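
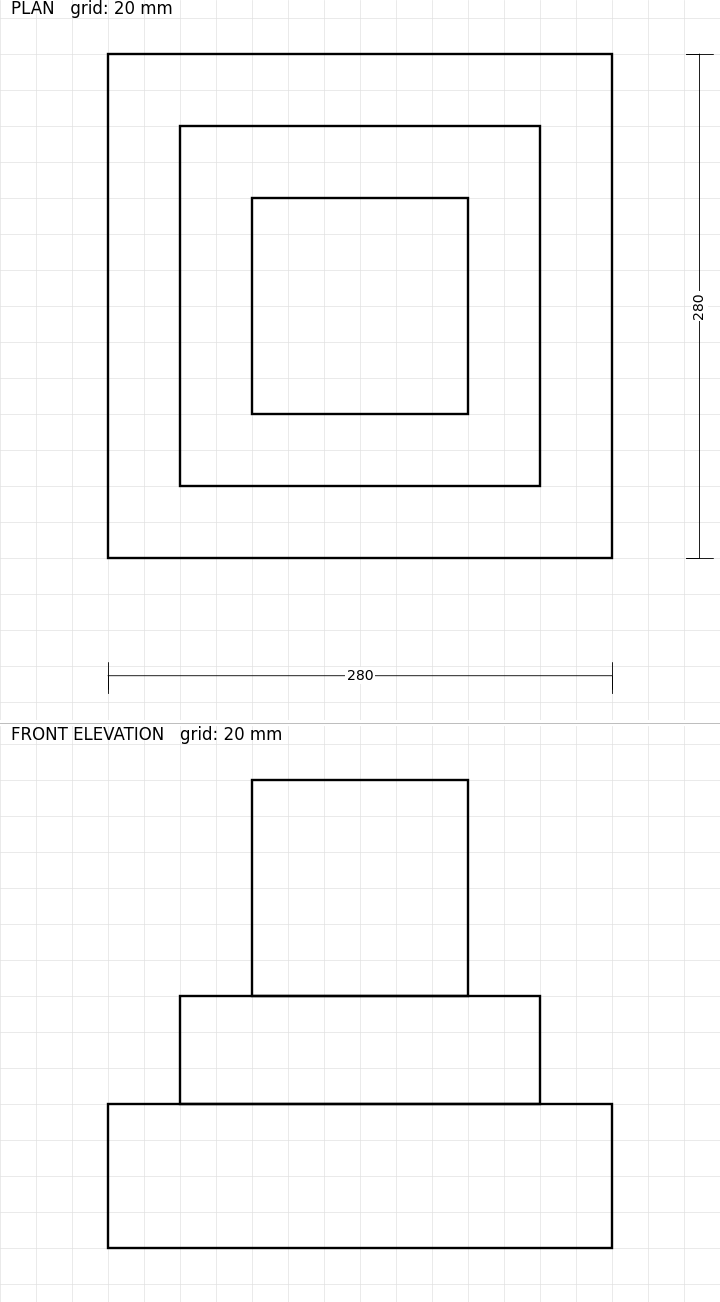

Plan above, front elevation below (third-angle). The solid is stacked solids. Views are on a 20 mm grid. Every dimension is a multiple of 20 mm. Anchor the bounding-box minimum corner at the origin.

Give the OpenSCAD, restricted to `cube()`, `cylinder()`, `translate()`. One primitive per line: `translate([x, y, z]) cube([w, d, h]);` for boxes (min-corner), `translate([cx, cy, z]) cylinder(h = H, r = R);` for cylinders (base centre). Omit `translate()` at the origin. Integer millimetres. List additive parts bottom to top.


cube([280, 280, 80]);
translate([40, 40, 80]) cube([200, 200, 60]);
translate([80, 80, 140]) cube([120, 120, 120]);


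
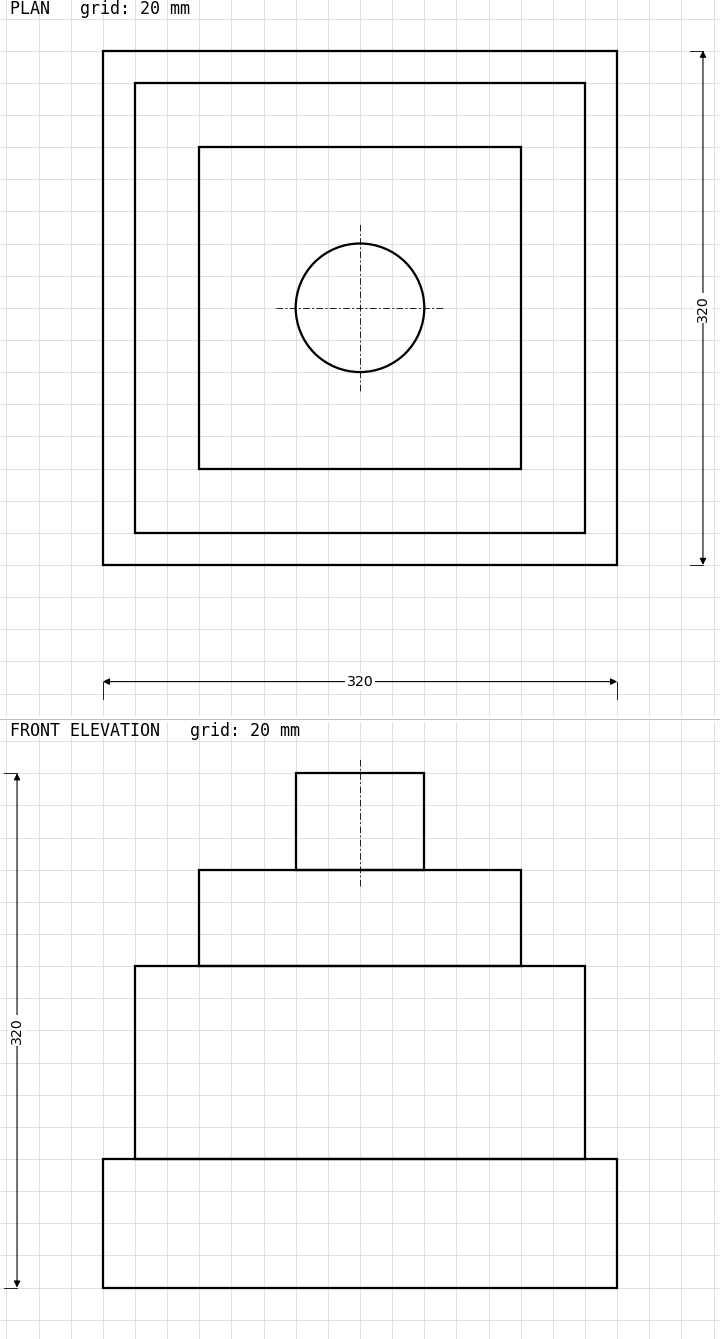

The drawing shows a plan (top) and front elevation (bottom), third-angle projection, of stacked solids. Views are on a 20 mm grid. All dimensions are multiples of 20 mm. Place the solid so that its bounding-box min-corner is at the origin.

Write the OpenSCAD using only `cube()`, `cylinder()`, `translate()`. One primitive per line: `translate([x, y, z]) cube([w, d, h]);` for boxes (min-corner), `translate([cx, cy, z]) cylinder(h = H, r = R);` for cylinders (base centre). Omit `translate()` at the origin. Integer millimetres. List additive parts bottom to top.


cube([320, 320, 80]);
translate([20, 20, 80]) cube([280, 280, 120]);
translate([60, 60, 200]) cube([200, 200, 60]);
translate([160, 160, 260]) cylinder(h = 60, r = 40);


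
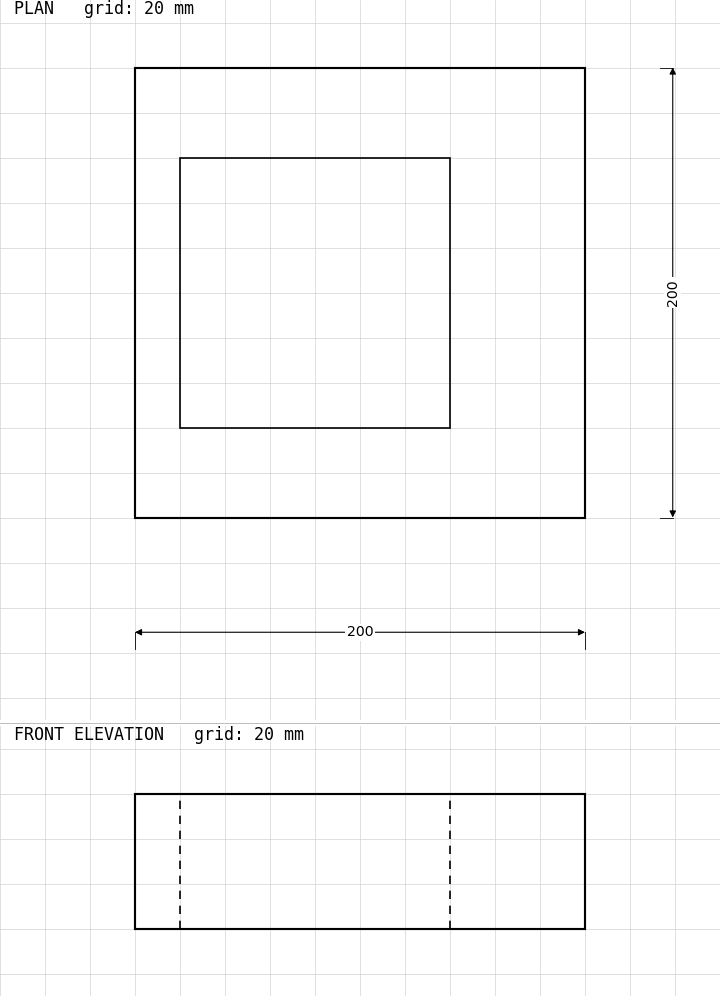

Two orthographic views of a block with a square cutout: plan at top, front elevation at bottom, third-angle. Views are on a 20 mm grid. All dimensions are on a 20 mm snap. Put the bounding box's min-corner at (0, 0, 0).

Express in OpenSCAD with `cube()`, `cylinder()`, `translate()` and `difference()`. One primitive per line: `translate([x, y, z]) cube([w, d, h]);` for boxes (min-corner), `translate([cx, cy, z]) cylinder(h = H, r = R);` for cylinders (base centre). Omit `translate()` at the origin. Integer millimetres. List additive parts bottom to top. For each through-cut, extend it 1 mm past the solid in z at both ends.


difference() {
  cube([200, 200, 60]);
  translate([20, 40, -1]) cube([120, 120, 62]);
}


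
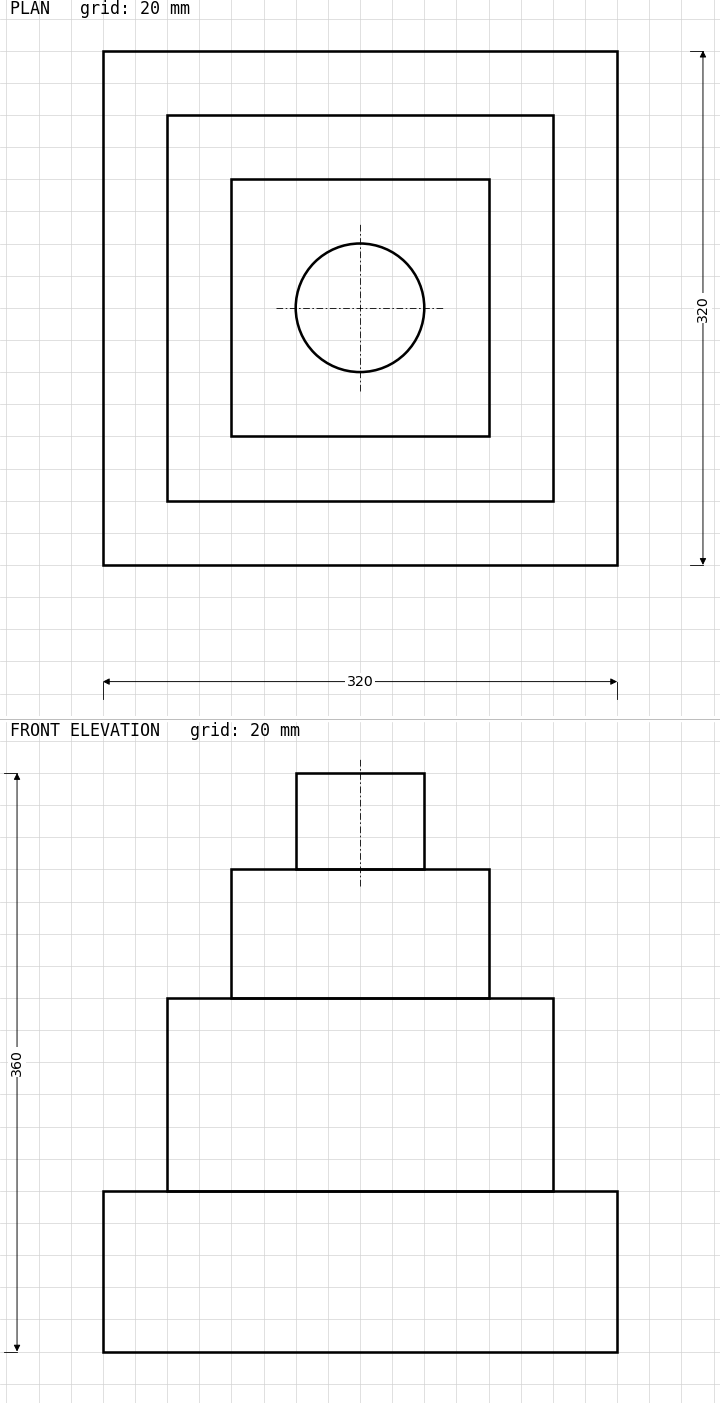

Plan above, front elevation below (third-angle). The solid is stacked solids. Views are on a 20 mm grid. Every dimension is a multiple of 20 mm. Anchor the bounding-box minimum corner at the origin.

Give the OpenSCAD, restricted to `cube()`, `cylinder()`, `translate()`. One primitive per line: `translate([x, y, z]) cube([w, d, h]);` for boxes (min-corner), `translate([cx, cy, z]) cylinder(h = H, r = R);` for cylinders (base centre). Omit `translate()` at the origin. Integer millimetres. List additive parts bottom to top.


cube([320, 320, 100]);
translate([40, 40, 100]) cube([240, 240, 120]);
translate([80, 80, 220]) cube([160, 160, 80]);
translate([160, 160, 300]) cylinder(h = 60, r = 40);


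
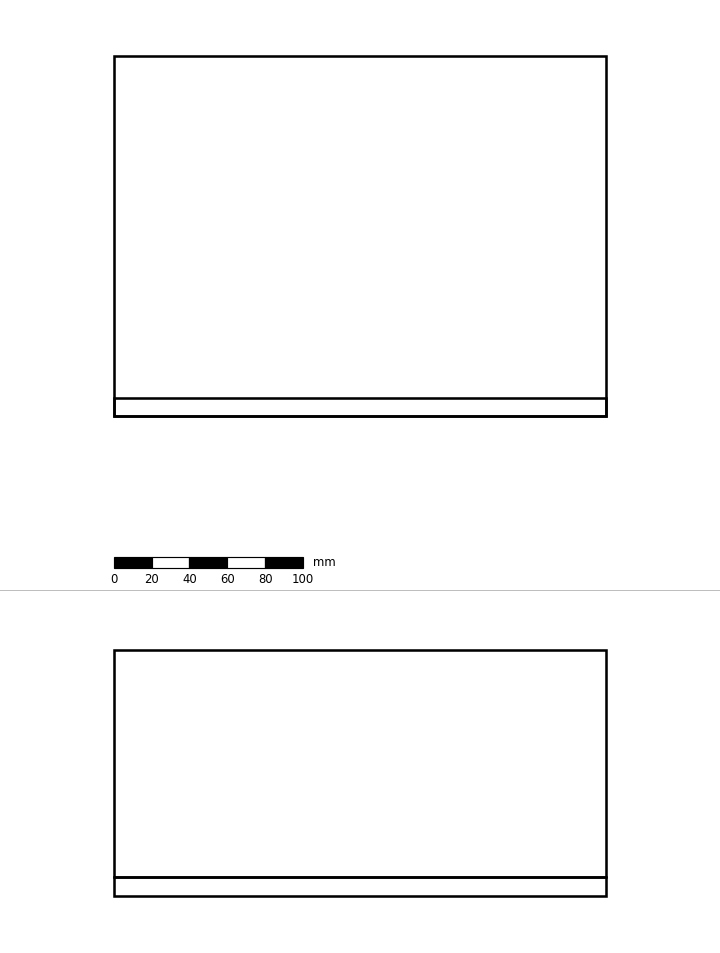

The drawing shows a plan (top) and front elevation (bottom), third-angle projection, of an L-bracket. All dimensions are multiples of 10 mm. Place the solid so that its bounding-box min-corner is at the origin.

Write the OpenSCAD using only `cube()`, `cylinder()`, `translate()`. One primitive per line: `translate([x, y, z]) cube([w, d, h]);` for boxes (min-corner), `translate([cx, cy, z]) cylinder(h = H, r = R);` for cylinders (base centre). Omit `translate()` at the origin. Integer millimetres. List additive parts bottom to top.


cube([260, 190, 10]);
translate([0, 0, 10]) cube([260, 10, 120]);


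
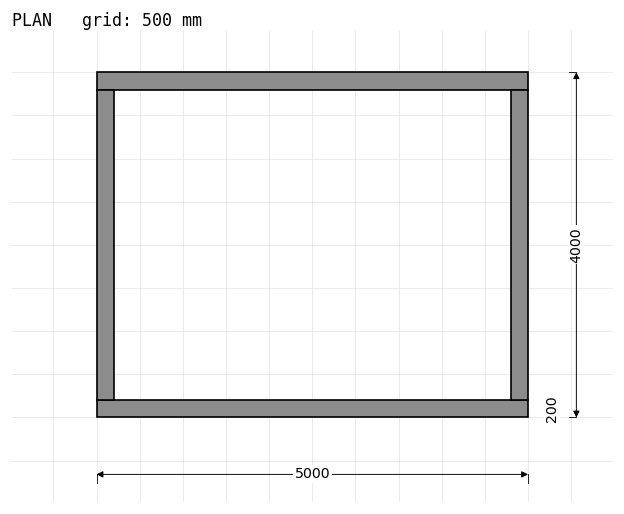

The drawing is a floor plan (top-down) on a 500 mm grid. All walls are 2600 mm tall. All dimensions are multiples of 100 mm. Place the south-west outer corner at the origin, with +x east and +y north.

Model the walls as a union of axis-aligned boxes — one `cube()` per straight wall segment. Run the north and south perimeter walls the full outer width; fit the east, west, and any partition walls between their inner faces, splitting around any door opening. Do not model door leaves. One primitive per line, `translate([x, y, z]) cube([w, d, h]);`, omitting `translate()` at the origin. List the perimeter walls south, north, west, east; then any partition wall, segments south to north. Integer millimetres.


cube([5000, 200, 2600]);
translate([0, 3800, 0]) cube([5000, 200, 2600]);
translate([0, 200, 0]) cube([200, 3600, 2600]);
translate([4800, 200, 0]) cube([200, 3600, 2600]);


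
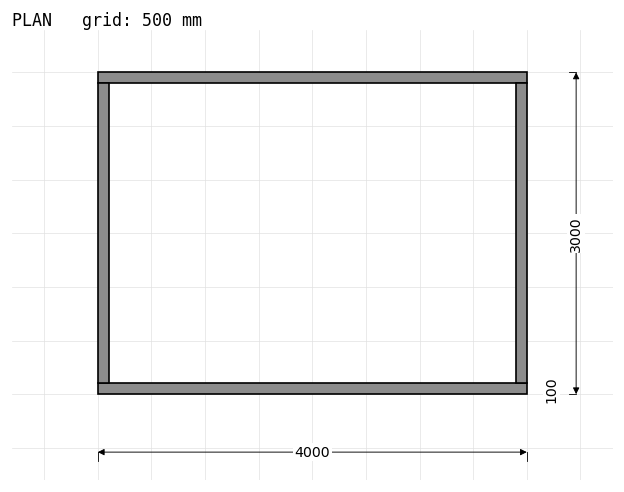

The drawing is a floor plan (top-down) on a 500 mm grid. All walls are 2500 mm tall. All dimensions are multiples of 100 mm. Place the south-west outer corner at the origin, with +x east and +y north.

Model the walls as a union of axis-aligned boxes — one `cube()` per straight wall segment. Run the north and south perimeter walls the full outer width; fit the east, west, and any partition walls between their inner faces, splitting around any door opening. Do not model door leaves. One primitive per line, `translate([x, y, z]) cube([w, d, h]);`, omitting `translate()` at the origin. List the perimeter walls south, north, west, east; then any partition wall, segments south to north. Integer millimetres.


cube([4000, 100, 2500]);
translate([0, 2900, 0]) cube([4000, 100, 2500]);
translate([0, 100, 0]) cube([100, 2800, 2500]);
translate([3900, 100, 0]) cube([100, 2800, 2500]);


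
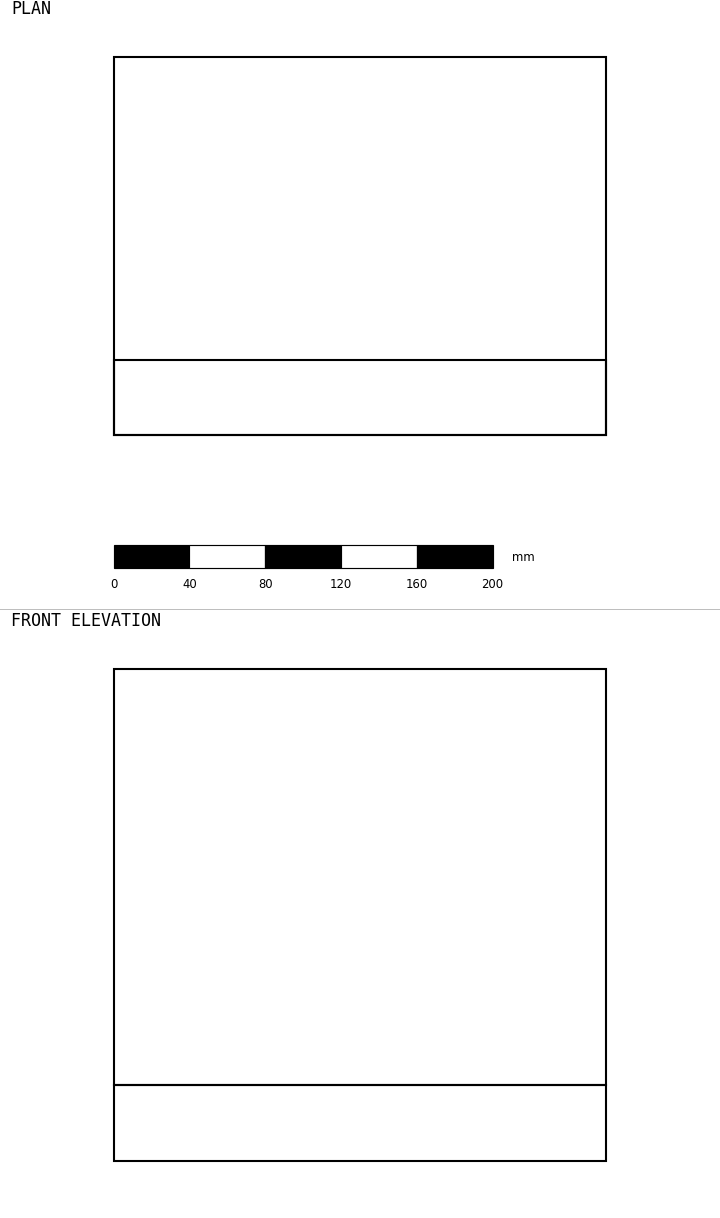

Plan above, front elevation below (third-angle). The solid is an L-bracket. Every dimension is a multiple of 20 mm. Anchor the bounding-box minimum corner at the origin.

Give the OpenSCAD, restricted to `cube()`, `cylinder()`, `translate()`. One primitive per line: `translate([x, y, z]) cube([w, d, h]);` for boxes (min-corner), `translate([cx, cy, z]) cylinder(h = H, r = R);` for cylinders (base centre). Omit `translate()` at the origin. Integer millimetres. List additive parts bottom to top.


cube([260, 200, 40]);
translate([0, 0, 40]) cube([260, 40, 220]);


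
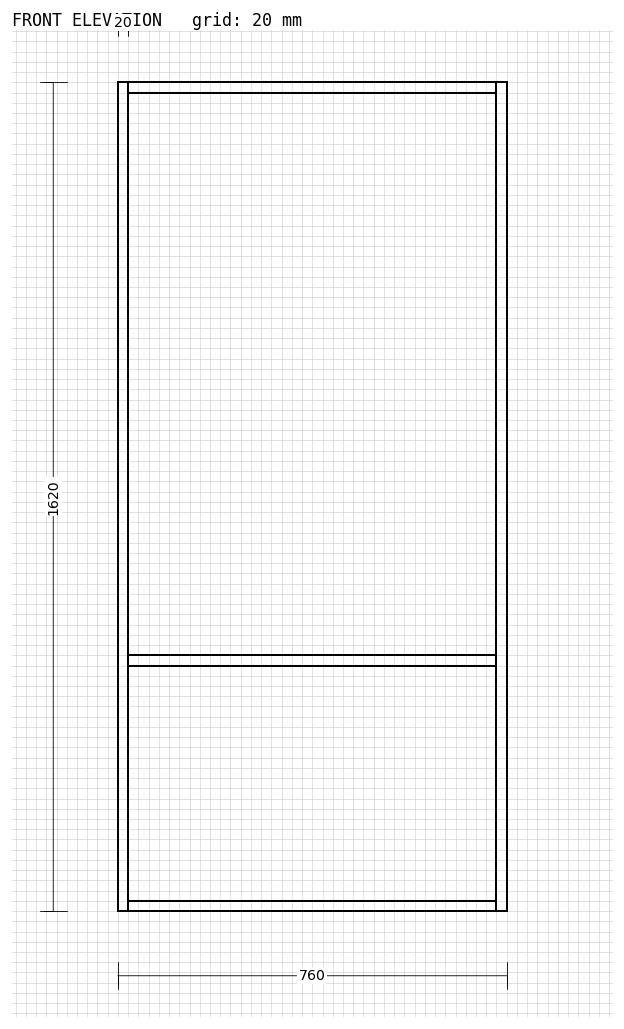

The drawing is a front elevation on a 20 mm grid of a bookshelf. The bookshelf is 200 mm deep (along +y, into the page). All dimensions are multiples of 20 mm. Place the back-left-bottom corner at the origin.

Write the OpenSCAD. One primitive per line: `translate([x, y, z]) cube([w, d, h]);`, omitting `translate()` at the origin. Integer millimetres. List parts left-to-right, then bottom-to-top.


cube([20, 200, 1620]);
translate([20, 0, 0]) cube([720, 200, 20]);
translate([20, 0, 480]) cube([720, 200, 20]);
translate([20, 0, 1600]) cube([720, 200, 20]);
translate([740, 0, 0]) cube([20, 200, 1620]);


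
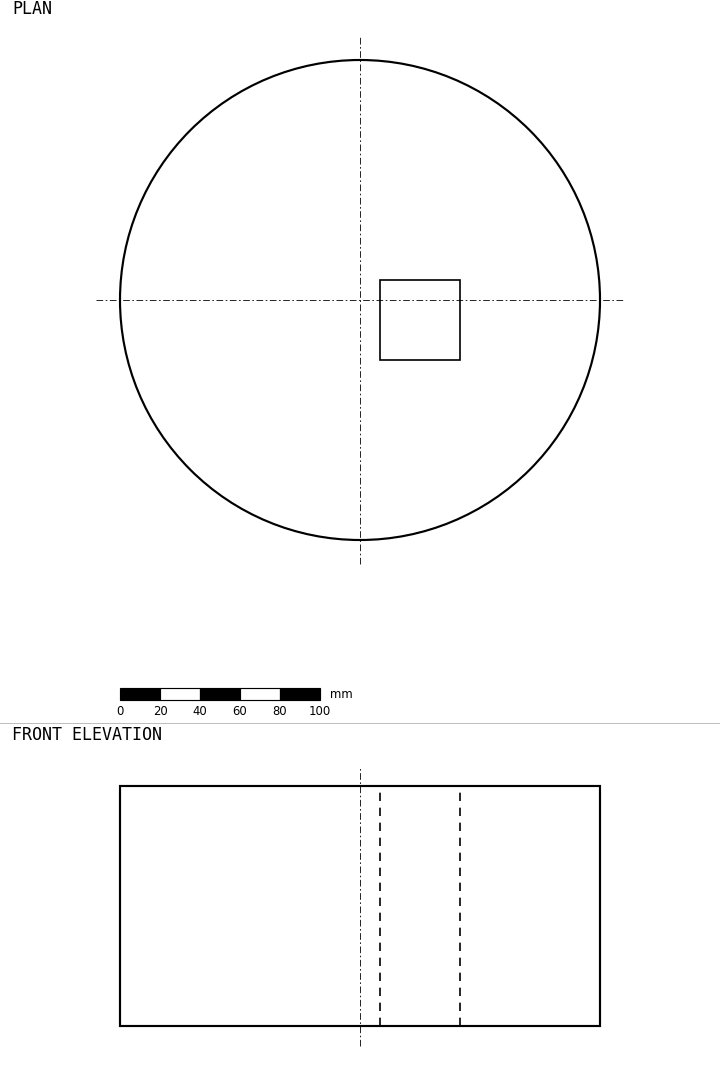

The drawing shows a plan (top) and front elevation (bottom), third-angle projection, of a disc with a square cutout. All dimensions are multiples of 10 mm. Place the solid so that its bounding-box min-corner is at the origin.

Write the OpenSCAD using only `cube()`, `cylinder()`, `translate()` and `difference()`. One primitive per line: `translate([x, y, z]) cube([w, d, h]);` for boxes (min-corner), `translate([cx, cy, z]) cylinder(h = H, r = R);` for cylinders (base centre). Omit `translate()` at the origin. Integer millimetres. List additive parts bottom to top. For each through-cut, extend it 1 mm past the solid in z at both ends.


difference() {
  translate([120, 120, 0]) cylinder(h = 120, r = 120);
  translate([130, 90, -1]) cube([40, 40, 122]);
}


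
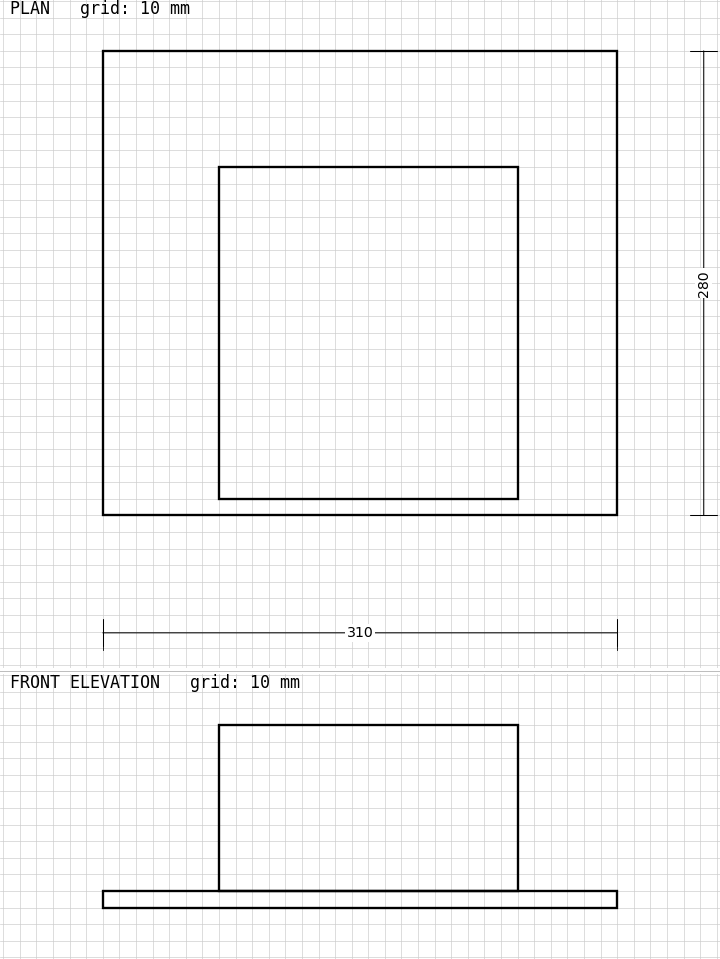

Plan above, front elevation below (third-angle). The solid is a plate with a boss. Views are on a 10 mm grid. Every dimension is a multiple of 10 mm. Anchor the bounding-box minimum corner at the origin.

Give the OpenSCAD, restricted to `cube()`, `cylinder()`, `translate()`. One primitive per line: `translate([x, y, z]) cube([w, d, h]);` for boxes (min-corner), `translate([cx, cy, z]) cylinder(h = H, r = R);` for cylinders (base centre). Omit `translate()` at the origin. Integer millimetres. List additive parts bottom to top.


cube([310, 280, 10]);
translate([70, 10, 10]) cube([180, 200, 100]);


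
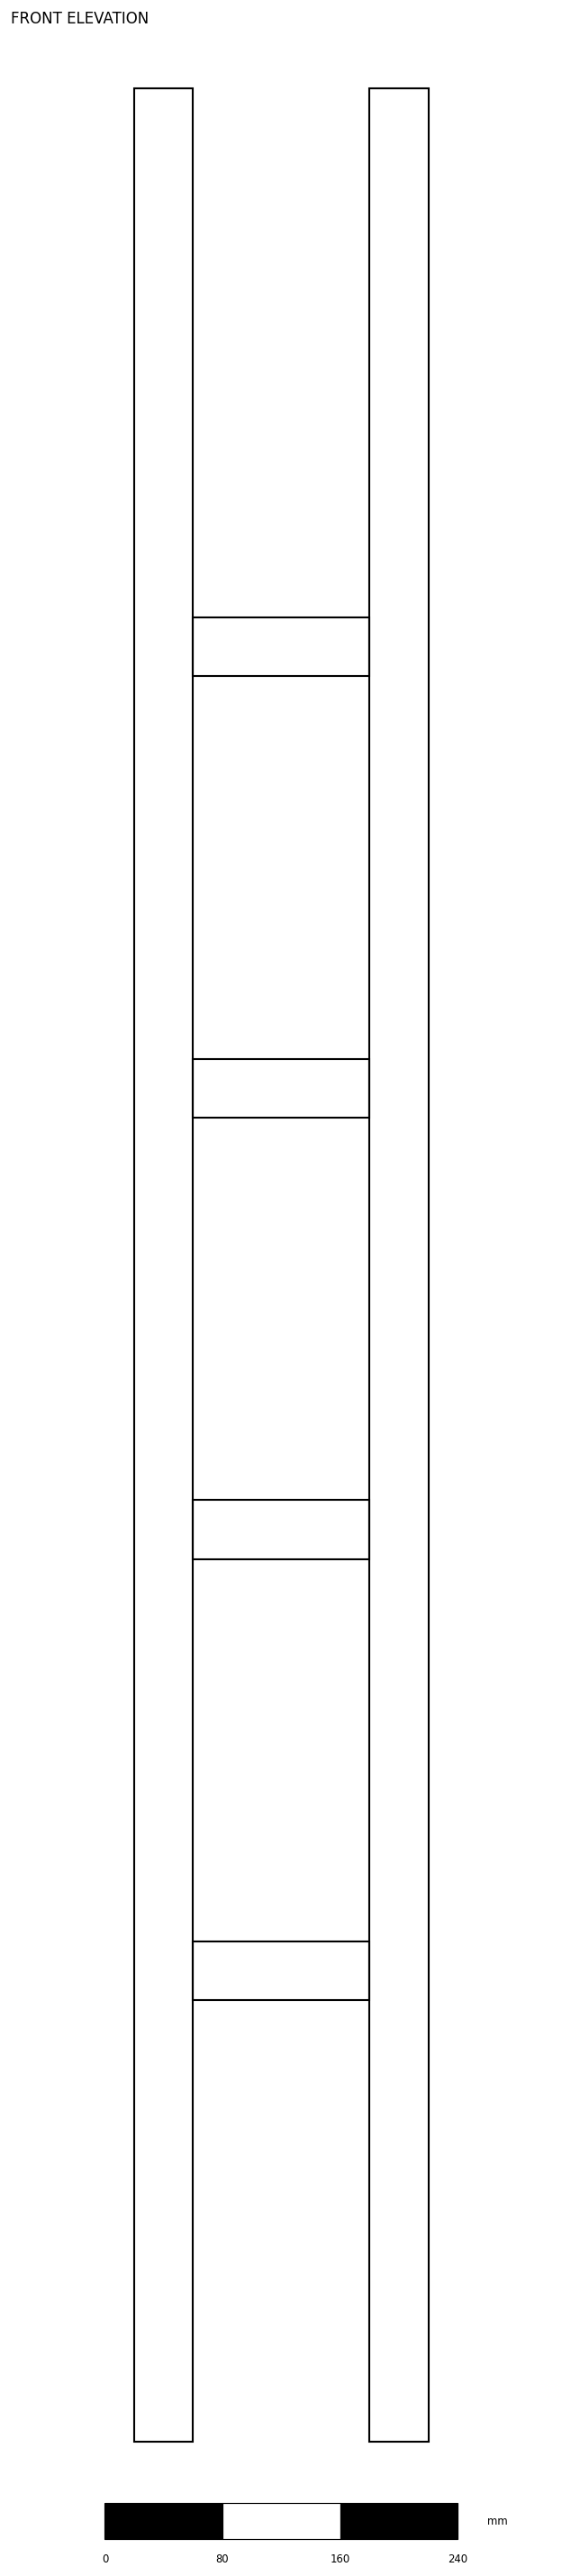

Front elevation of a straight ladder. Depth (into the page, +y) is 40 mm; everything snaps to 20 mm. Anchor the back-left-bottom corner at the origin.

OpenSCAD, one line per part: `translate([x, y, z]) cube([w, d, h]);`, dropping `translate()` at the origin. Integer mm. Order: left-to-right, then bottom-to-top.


cube([40, 40, 1600]);
translate([40, 0, 300]) cube([120, 40, 40]);
translate([40, 0, 600]) cube([120, 40, 40]);
translate([40, 0, 900]) cube([120, 40, 40]);
translate([40, 0, 1200]) cube([120, 40, 40]);
translate([160, 0, 0]) cube([40, 40, 1600]);


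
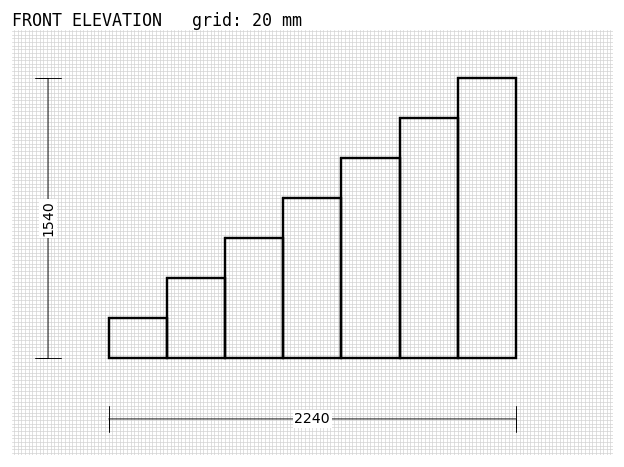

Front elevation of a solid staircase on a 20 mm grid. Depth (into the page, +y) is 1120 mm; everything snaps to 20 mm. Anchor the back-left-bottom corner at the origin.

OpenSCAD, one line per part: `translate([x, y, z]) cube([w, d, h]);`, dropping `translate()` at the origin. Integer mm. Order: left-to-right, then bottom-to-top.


cube([320, 1120, 220]);
translate([320, 0, 0]) cube([320, 1120, 440]);
translate([640, 0, 0]) cube([320, 1120, 660]);
translate([960, 0, 0]) cube([320, 1120, 880]);
translate([1280, 0, 0]) cube([320, 1120, 1100]);
translate([1600, 0, 0]) cube([320, 1120, 1320]);
translate([1920, 0, 0]) cube([320, 1120, 1540]);


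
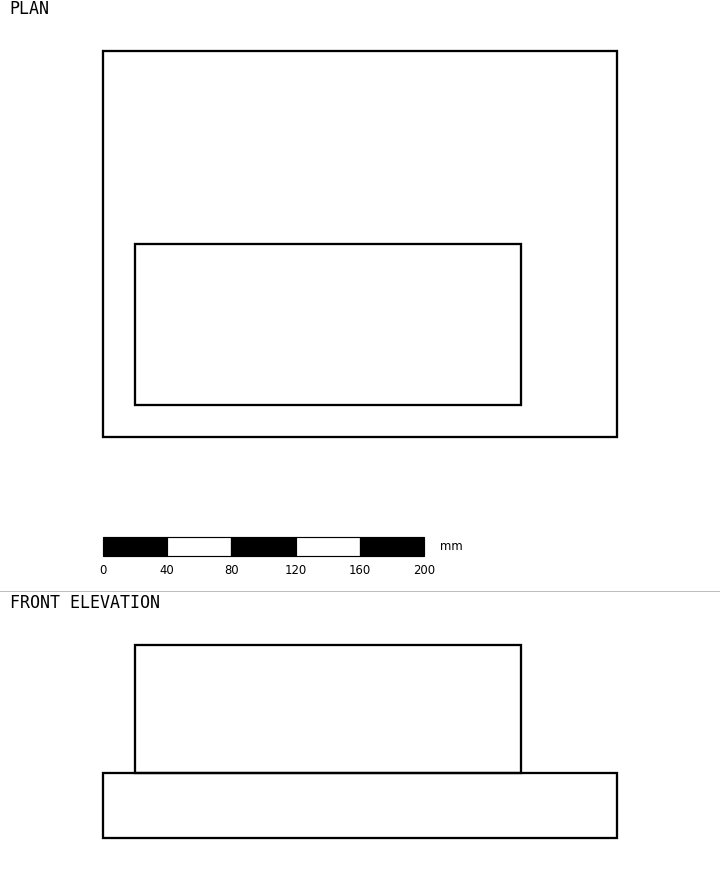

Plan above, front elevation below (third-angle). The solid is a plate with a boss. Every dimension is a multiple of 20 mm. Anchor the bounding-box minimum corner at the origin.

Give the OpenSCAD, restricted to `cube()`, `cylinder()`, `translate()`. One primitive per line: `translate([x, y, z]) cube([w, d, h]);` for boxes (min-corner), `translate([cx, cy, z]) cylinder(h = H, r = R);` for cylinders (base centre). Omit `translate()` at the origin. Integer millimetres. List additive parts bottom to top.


cube([320, 240, 40]);
translate([20, 20, 40]) cube([240, 100, 80]);


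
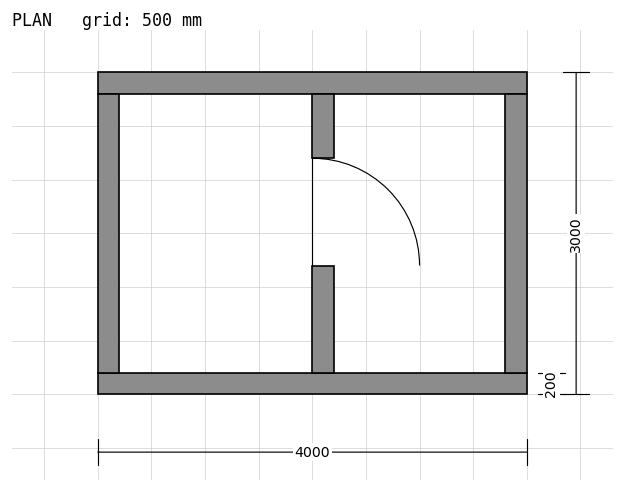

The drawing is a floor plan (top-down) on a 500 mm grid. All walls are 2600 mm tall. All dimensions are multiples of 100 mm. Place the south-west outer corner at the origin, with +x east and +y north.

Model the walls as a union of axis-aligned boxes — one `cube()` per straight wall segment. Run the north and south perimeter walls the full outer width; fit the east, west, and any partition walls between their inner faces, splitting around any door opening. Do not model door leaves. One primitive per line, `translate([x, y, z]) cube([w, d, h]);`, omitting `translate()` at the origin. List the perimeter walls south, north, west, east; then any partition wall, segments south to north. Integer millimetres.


cube([4000, 200, 2600]);
translate([0, 2800, 0]) cube([4000, 200, 2600]);
translate([0, 200, 0]) cube([200, 2600, 2600]);
translate([3800, 200, 0]) cube([200, 2600, 2600]);
translate([2000, 200, 0]) cube([200, 1000, 2600]);
translate([2000, 2200, 0]) cube([200, 600, 2600]);


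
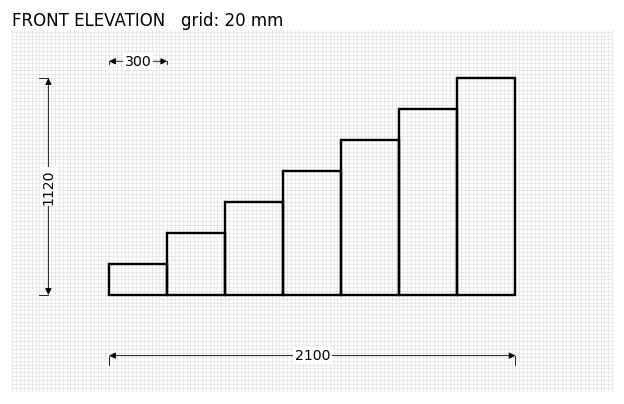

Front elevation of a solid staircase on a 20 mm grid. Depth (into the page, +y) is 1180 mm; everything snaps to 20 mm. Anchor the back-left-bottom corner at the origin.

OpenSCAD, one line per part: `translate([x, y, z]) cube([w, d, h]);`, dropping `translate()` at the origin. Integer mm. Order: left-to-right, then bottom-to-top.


cube([300, 1180, 160]);
translate([300, 0, 0]) cube([300, 1180, 320]);
translate([600, 0, 0]) cube([300, 1180, 480]);
translate([900, 0, 0]) cube([300, 1180, 640]);
translate([1200, 0, 0]) cube([300, 1180, 800]);
translate([1500, 0, 0]) cube([300, 1180, 960]);
translate([1800, 0, 0]) cube([300, 1180, 1120]);


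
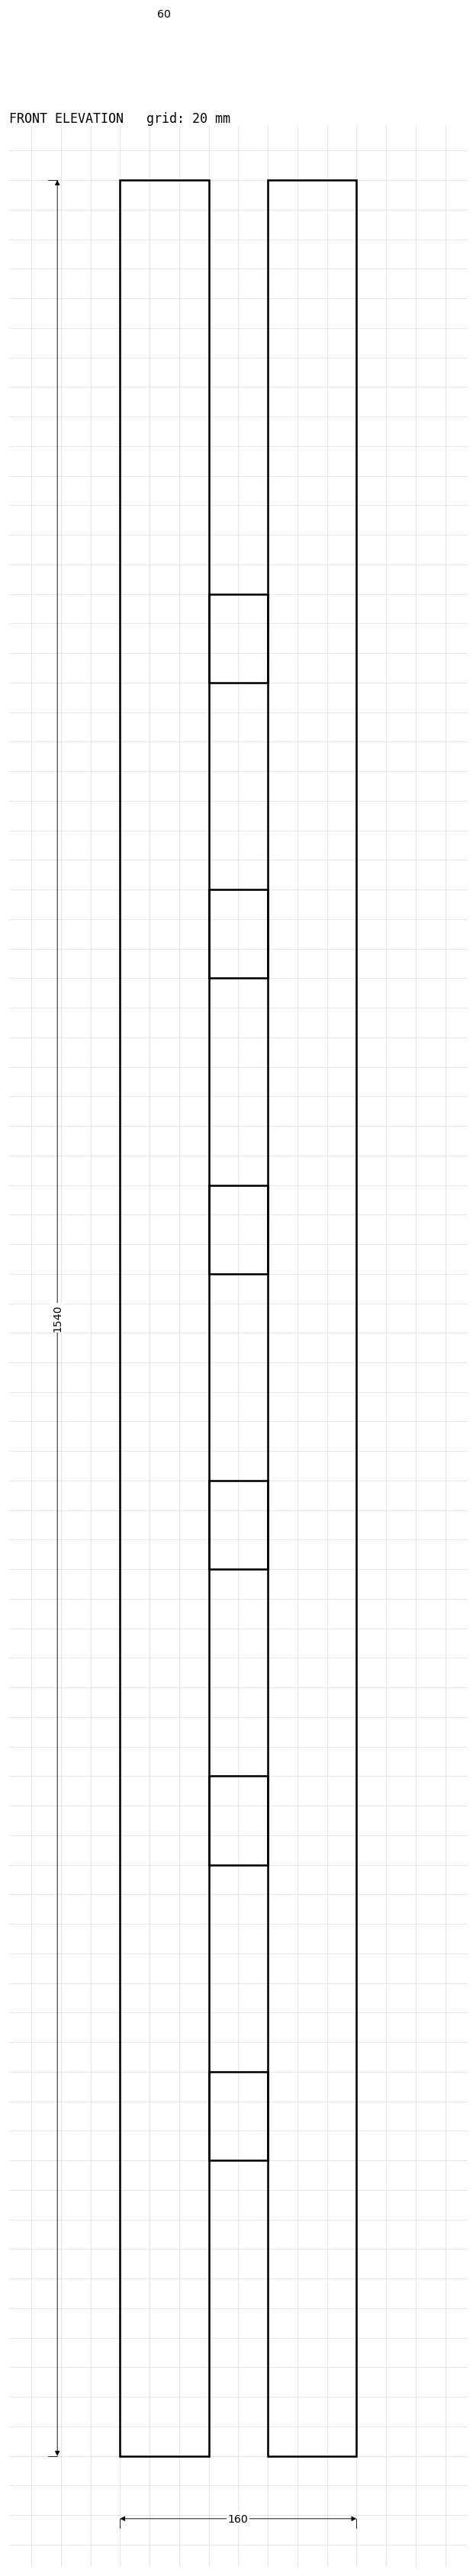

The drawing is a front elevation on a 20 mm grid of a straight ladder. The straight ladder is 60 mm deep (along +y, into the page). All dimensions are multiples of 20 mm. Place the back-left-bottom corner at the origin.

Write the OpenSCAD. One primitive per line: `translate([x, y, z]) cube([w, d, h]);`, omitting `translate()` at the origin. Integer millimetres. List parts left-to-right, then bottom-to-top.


cube([60, 60, 1540]);
translate([60, 0, 200]) cube([40, 60, 60]);
translate([60, 0, 400]) cube([40, 60, 60]);
translate([60, 0, 600]) cube([40, 60, 60]);
translate([60, 0, 800]) cube([40, 60, 60]);
translate([60, 0, 1000]) cube([40, 60, 60]);
translate([60, 0, 1200]) cube([40, 60, 60]);
translate([100, 0, 0]) cube([60, 60, 1540]);


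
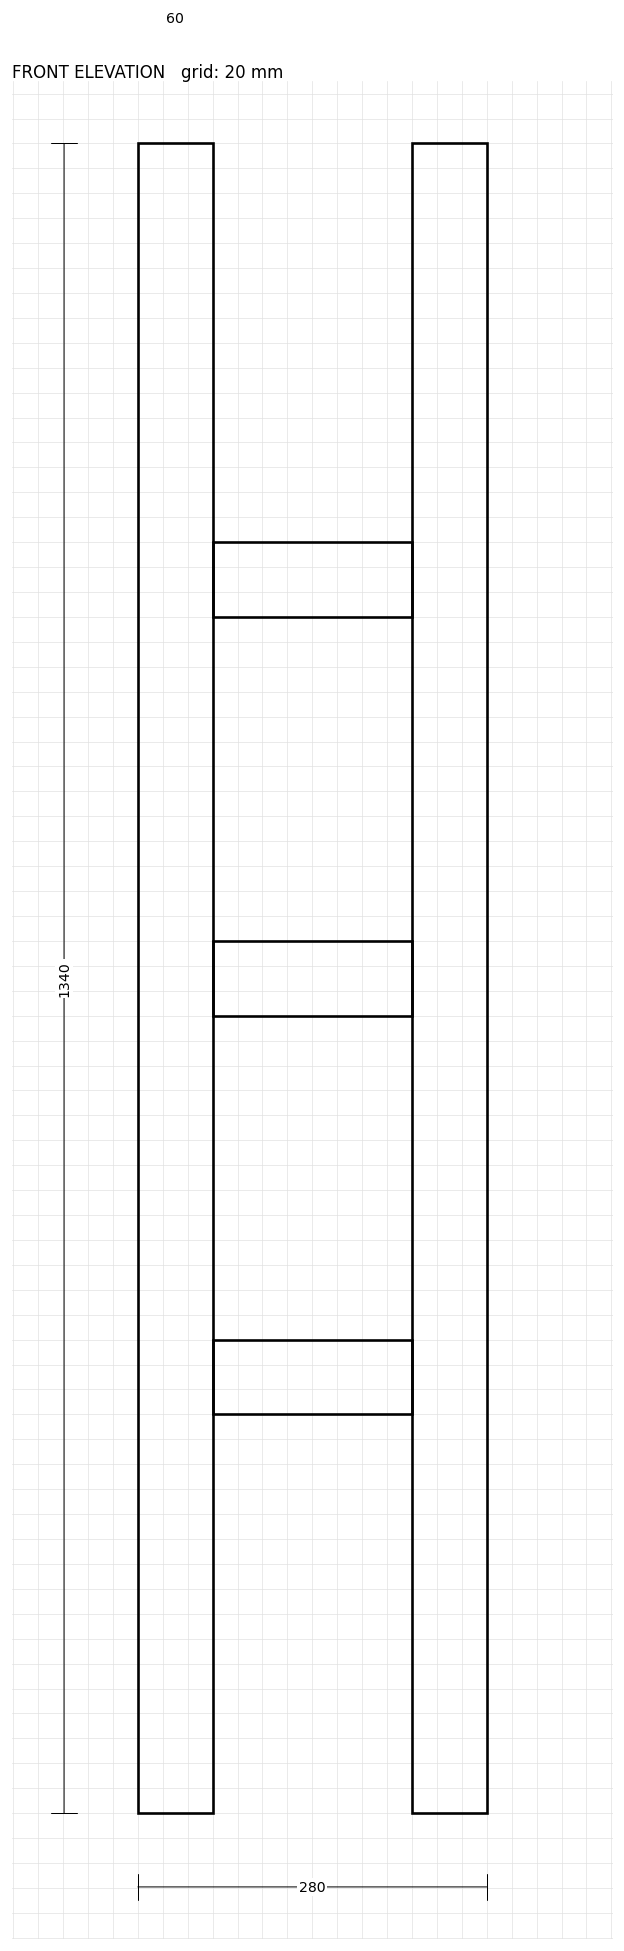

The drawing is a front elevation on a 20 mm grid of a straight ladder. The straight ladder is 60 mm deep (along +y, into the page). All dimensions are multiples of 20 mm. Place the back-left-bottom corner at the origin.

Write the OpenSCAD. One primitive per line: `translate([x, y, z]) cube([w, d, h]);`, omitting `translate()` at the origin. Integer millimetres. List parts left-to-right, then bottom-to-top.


cube([60, 60, 1340]);
translate([60, 0, 320]) cube([160, 60, 60]);
translate([60, 0, 640]) cube([160, 60, 60]);
translate([60, 0, 960]) cube([160, 60, 60]);
translate([220, 0, 0]) cube([60, 60, 1340]);


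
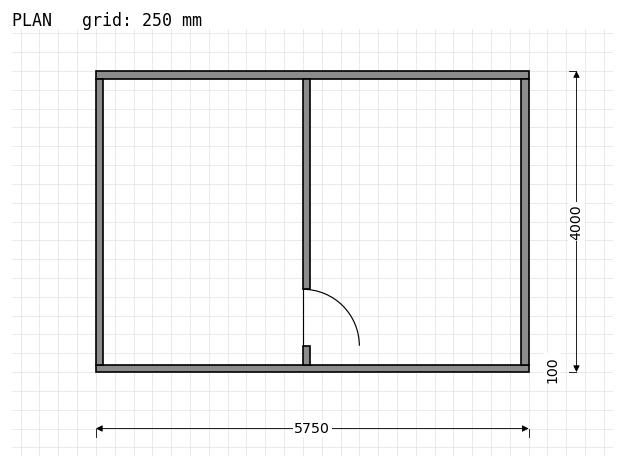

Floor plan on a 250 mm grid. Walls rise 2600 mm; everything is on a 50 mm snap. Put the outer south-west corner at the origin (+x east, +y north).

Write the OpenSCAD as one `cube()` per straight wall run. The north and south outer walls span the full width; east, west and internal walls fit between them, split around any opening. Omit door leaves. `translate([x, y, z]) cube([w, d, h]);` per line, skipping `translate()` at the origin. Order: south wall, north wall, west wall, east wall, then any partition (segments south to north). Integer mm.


cube([5750, 100, 2600]);
translate([0, 3900, 0]) cube([5750, 100, 2600]);
translate([0, 100, 0]) cube([100, 3800, 2600]);
translate([5650, 100, 0]) cube([100, 3800, 2600]);
translate([2750, 100, 0]) cube([100, 250, 2600]);
translate([2750, 1100, 0]) cube([100, 2800, 2600]);


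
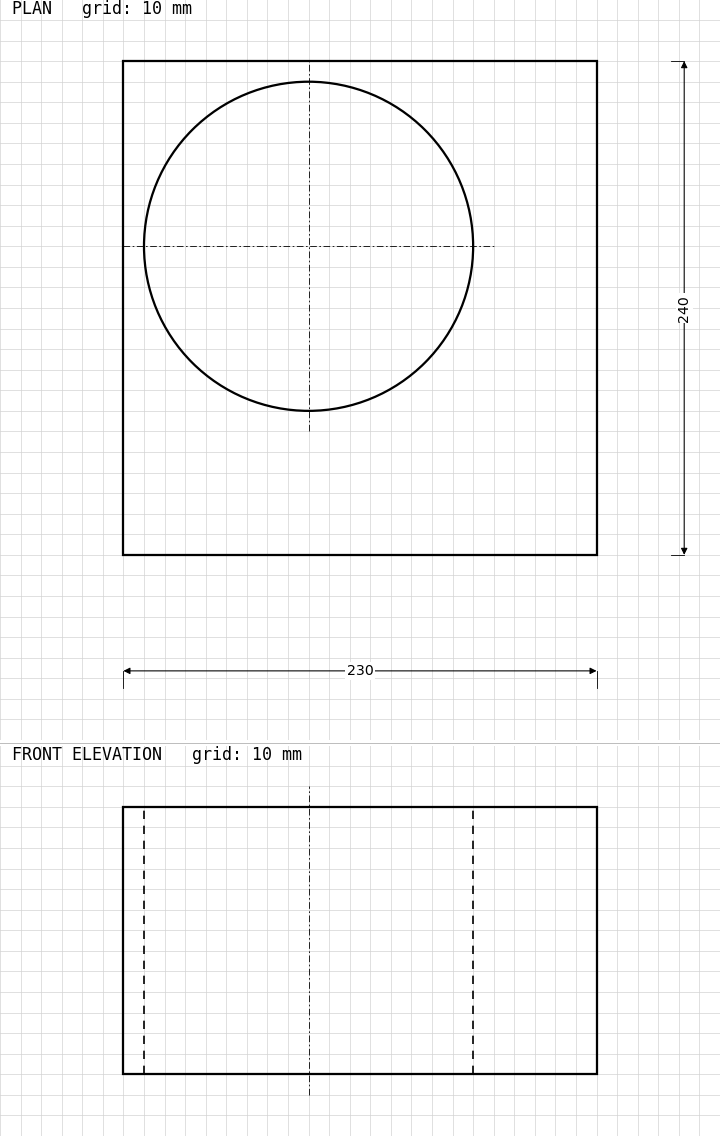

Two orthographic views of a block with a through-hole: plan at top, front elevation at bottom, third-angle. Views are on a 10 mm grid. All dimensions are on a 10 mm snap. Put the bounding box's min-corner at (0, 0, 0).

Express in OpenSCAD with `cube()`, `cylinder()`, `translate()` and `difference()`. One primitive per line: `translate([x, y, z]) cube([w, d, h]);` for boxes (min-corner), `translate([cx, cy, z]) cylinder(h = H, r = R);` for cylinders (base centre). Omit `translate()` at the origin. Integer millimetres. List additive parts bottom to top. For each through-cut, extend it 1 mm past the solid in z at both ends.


difference() {
  cube([230, 240, 130]);
  translate([90, 150, -1]) cylinder(h = 132, r = 80);
}


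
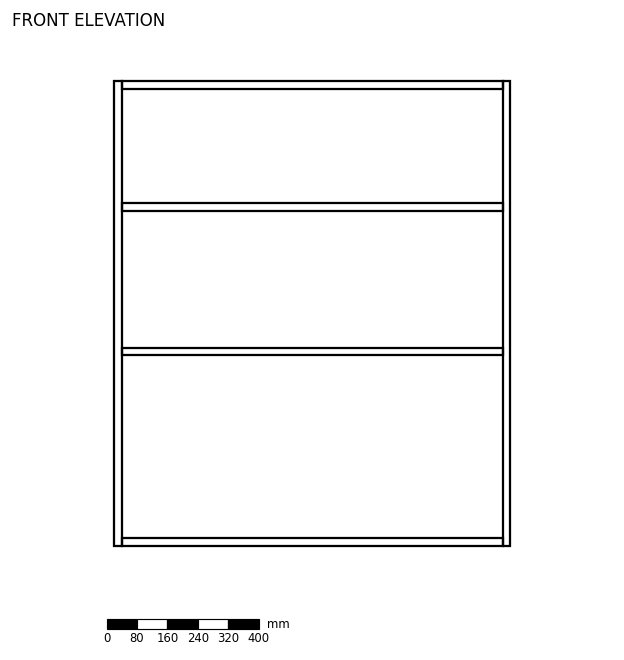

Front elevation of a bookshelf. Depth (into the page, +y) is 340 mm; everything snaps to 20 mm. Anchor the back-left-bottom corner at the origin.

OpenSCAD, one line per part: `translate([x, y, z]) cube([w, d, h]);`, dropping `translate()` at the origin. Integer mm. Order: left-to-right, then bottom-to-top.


cube([20, 340, 1220]);
translate([20, 0, 0]) cube([1000, 340, 20]);
translate([20, 0, 500]) cube([1000, 340, 20]);
translate([20, 0, 880]) cube([1000, 340, 20]);
translate([20, 0, 1200]) cube([1000, 340, 20]);
translate([1020, 0, 0]) cube([20, 340, 1220]);


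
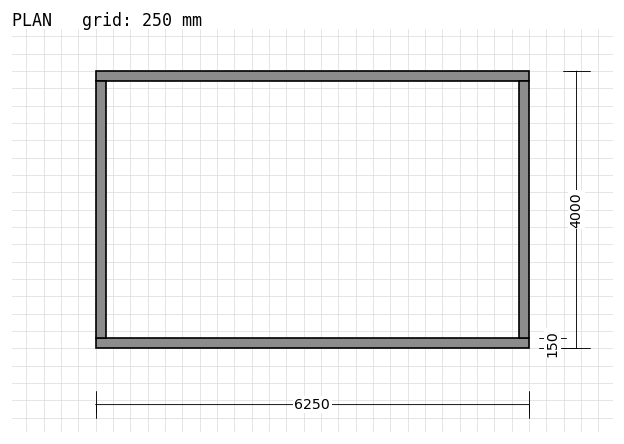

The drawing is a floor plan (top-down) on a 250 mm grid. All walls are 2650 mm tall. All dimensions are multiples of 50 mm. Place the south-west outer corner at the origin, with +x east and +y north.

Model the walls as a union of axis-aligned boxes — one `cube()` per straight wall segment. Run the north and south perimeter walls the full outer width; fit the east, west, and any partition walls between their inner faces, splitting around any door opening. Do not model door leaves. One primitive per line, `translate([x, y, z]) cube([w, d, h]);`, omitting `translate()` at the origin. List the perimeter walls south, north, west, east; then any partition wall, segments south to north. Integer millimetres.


cube([6250, 150, 2650]);
translate([0, 3850, 0]) cube([6250, 150, 2650]);
translate([0, 150, 0]) cube([150, 3700, 2650]);
translate([6100, 150, 0]) cube([150, 3700, 2650]);


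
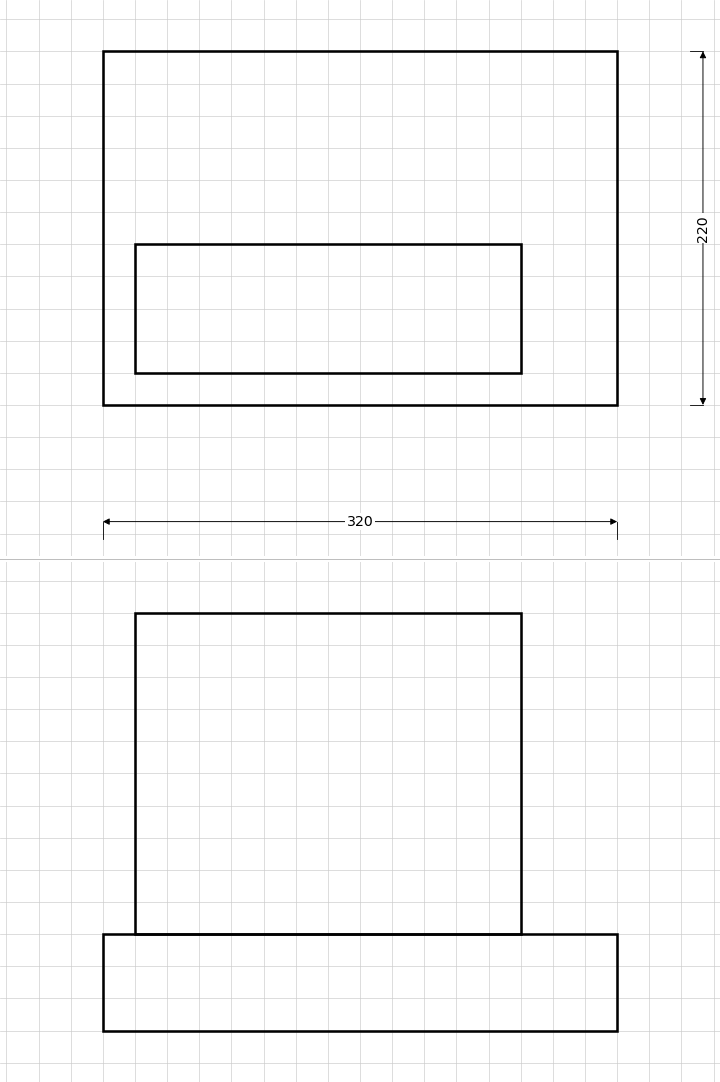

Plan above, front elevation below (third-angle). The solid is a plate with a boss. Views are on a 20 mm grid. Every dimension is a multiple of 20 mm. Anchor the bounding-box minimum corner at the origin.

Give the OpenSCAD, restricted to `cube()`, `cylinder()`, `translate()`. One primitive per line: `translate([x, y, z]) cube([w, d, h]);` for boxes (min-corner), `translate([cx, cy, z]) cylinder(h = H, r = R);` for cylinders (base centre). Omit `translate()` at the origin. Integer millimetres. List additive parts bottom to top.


cube([320, 220, 60]);
translate([20, 20, 60]) cube([240, 80, 200]);


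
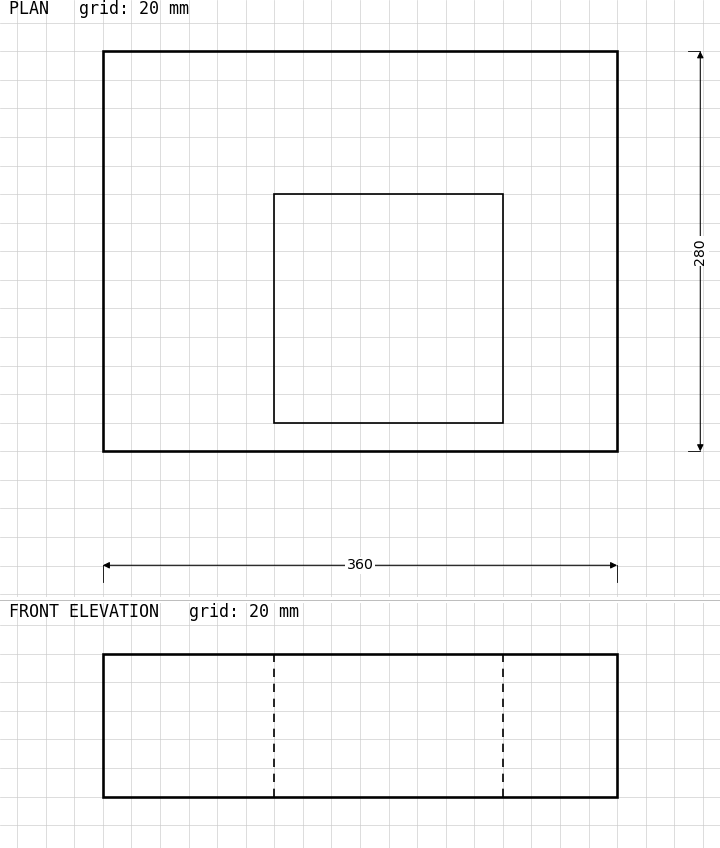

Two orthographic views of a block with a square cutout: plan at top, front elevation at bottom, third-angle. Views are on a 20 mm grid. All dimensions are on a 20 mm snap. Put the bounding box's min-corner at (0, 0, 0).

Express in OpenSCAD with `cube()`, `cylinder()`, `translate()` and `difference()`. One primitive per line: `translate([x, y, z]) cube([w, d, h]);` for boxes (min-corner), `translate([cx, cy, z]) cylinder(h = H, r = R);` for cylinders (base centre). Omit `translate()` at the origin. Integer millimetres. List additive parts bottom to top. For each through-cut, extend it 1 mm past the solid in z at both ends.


difference() {
  cube([360, 280, 100]);
  translate([120, 20, -1]) cube([160, 160, 102]);
}


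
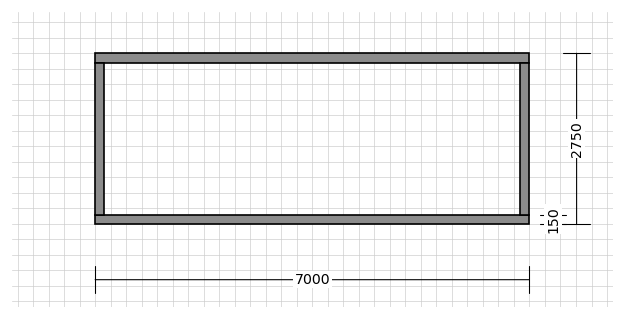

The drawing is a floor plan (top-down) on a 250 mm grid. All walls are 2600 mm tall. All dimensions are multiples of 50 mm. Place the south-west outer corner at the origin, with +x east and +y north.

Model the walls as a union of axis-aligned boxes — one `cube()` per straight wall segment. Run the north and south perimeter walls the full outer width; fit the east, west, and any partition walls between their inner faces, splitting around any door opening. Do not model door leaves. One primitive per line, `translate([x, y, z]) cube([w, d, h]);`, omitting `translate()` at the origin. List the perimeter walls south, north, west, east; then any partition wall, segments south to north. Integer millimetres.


cube([7000, 150, 2600]);
translate([0, 2600, 0]) cube([7000, 150, 2600]);
translate([0, 150, 0]) cube([150, 2450, 2600]);
translate([6850, 150, 0]) cube([150, 2450, 2600]);


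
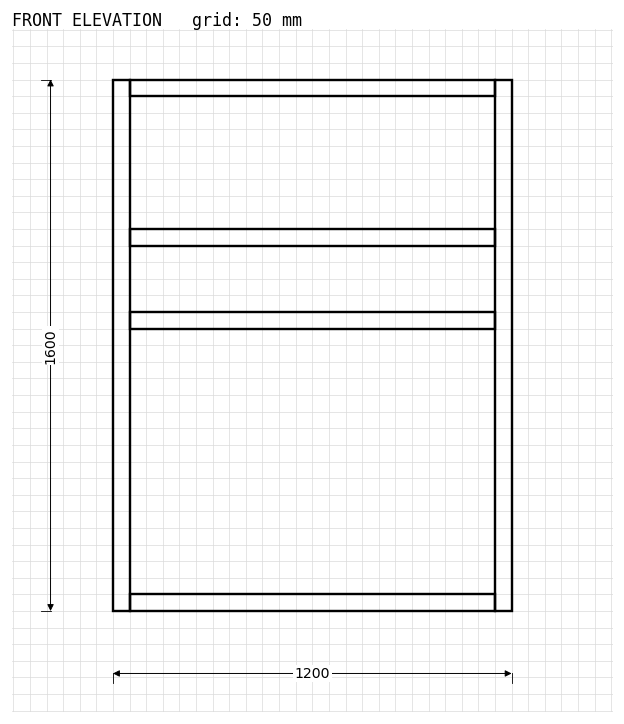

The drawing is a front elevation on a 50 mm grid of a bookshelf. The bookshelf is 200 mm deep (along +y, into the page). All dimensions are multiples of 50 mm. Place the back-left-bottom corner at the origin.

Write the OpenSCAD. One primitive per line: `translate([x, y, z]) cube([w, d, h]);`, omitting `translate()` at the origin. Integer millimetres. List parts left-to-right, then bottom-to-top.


cube([50, 200, 1600]);
translate([50, 0, 0]) cube([1100, 200, 50]);
translate([50, 0, 850]) cube([1100, 200, 50]);
translate([50, 0, 1100]) cube([1100, 200, 50]);
translate([50, 0, 1550]) cube([1100, 200, 50]);
translate([1150, 0, 0]) cube([50, 200, 1600]);


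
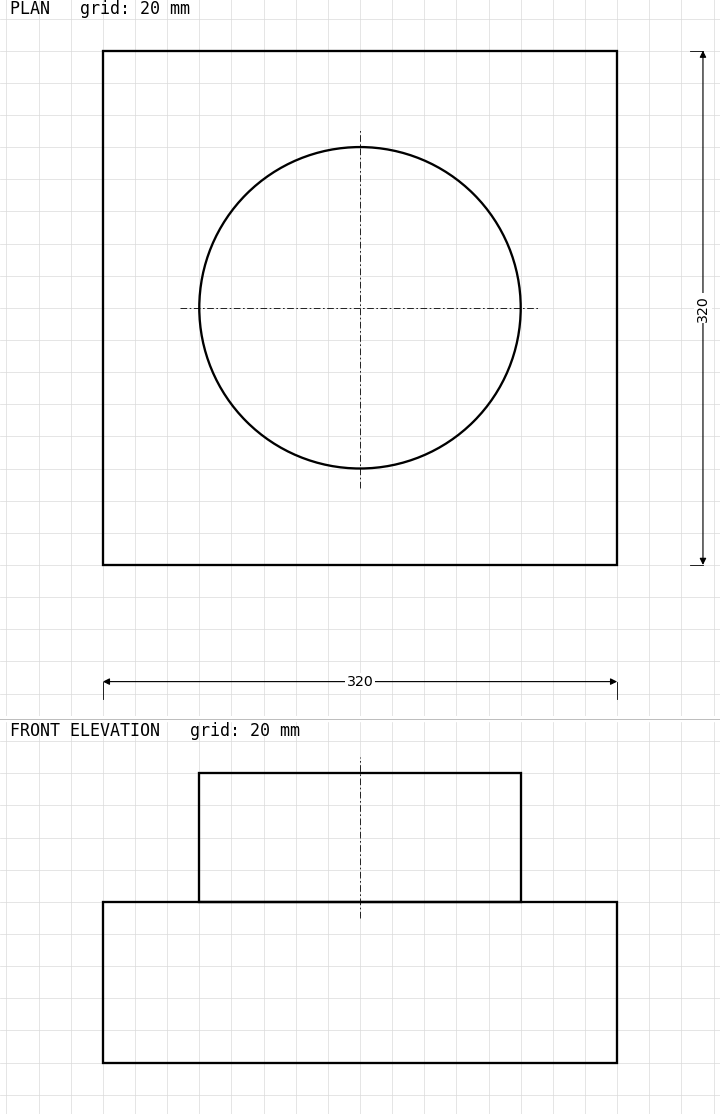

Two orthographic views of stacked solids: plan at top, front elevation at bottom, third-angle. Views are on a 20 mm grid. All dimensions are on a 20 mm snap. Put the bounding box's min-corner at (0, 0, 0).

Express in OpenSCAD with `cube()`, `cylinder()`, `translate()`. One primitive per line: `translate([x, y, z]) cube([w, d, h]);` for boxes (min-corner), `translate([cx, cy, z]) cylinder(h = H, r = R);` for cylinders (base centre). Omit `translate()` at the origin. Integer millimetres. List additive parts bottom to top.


cube([320, 320, 100]);
translate([160, 160, 100]) cylinder(h = 80, r = 100);


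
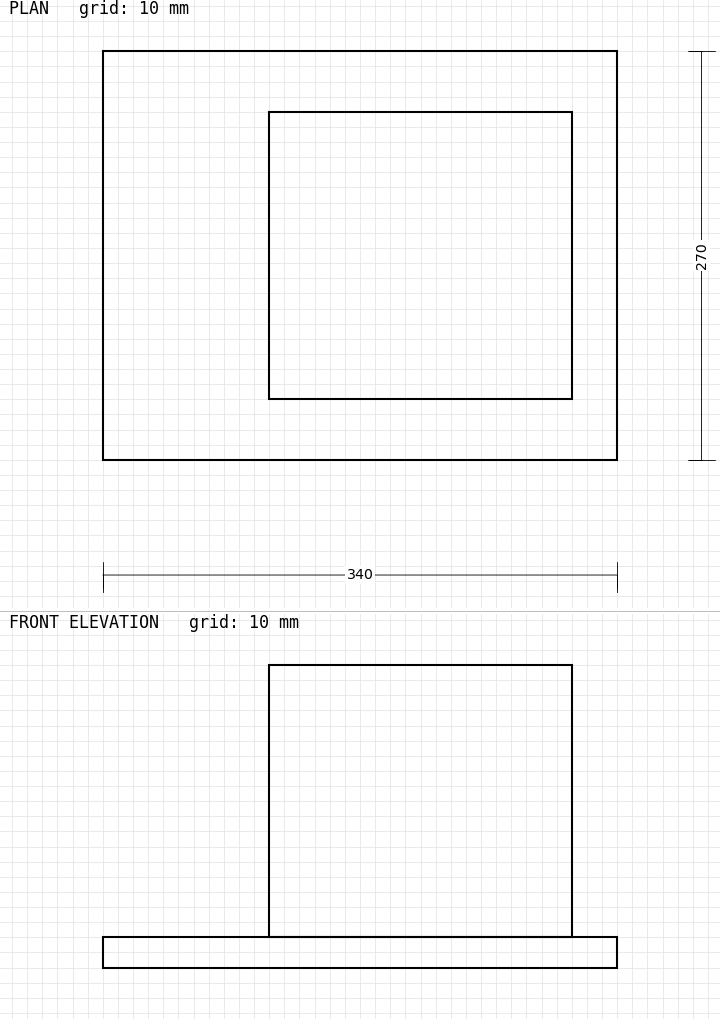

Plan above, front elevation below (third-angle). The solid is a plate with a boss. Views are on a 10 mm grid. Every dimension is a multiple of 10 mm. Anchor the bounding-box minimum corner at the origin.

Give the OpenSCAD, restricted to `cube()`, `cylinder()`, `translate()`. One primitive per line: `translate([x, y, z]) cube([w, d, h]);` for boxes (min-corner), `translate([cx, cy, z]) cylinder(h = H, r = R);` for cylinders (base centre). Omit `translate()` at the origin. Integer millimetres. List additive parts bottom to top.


cube([340, 270, 20]);
translate([110, 40, 20]) cube([200, 190, 180]);


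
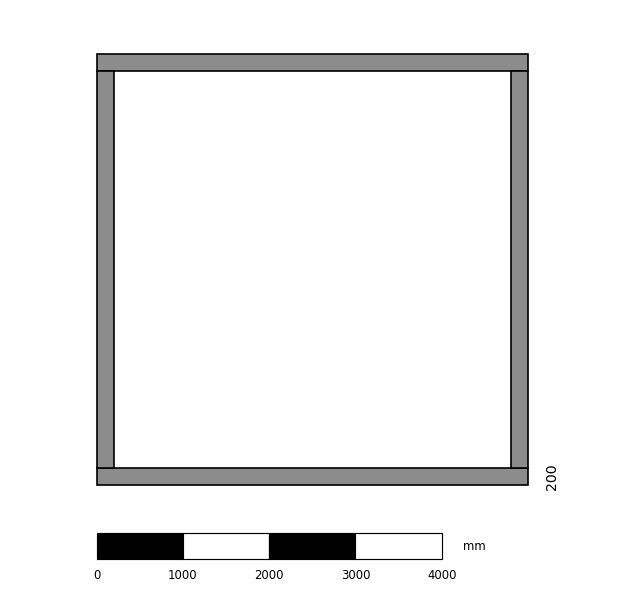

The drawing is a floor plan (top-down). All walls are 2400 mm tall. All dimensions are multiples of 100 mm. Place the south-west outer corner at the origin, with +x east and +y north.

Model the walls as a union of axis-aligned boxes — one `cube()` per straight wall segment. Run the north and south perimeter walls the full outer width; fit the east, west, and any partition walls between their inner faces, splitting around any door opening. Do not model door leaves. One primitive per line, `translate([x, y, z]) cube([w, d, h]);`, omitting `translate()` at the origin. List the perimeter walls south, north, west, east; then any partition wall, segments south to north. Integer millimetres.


cube([5000, 200, 2400]);
translate([0, 4800, 0]) cube([5000, 200, 2400]);
translate([0, 200, 0]) cube([200, 4600, 2400]);
translate([4800, 200, 0]) cube([200, 4600, 2400]);


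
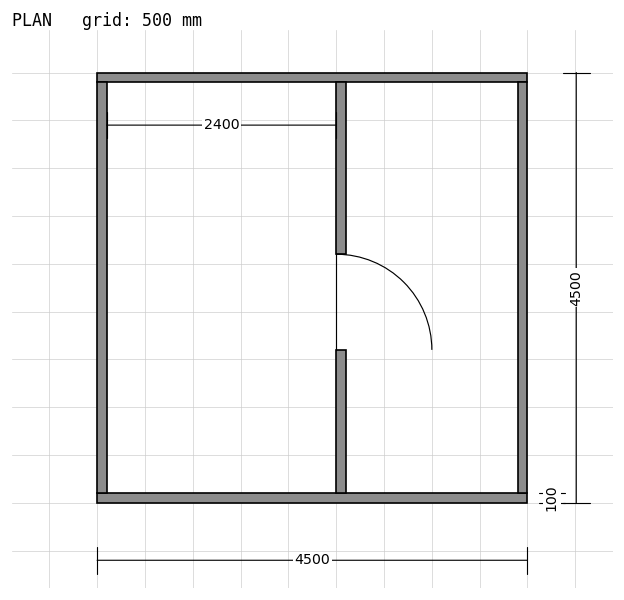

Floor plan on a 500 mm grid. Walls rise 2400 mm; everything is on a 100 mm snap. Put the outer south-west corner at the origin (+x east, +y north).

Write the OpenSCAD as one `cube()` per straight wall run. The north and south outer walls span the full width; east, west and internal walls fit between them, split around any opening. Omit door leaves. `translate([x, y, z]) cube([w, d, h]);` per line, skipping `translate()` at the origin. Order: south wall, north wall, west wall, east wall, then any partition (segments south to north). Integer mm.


cube([4500, 100, 2400]);
translate([0, 4400, 0]) cube([4500, 100, 2400]);
translate([0, 100, 0]) cube([100, 4300, 2400]);
translate([4400, 100, 0]) cube([100, 4300, 2400]);
translate([2500, 100, 0]) cube([100, 1500, 2400]);
translate([2500, 2600, 0]) cube([100, 1800, 2400]);


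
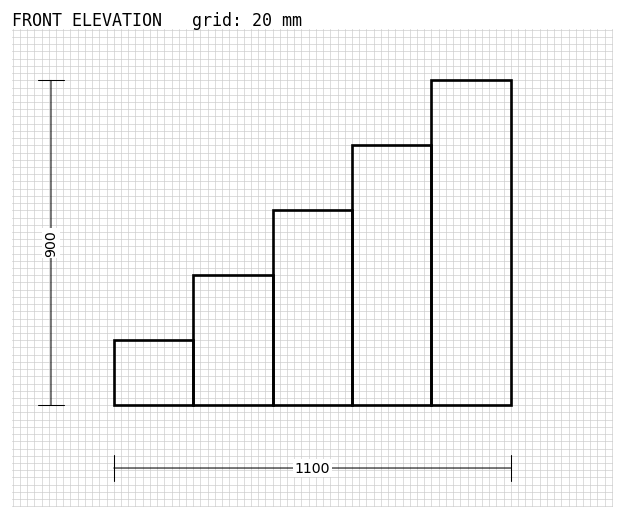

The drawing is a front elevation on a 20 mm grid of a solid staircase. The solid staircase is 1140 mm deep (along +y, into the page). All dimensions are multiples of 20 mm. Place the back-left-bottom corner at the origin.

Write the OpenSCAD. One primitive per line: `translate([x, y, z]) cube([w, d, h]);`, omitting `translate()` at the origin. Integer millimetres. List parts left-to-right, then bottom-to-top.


cube([220, 1140, 180]);
translate([220, 0, 0]) cube([220, 1140, 360]);
translate([440, 0, 0]) cube([220, 1140, 540]);
translate([660, 0, 0]) cube([220, 1140, 720]);
translate([880, 0, 0]) cube([220, 1140, 900]);


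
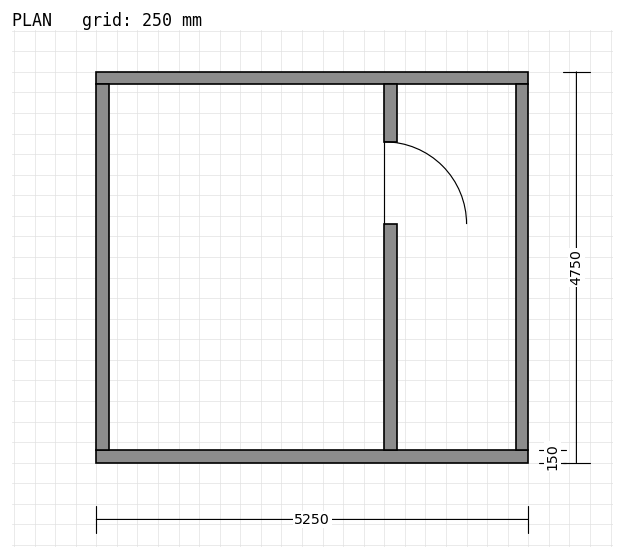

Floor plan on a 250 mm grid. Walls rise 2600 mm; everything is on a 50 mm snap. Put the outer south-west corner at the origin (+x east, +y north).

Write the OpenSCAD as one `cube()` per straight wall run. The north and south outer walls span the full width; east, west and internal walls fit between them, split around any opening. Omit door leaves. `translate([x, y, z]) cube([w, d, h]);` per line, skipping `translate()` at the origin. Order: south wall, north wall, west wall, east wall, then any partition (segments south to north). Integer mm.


cube([5250, 150, 2600]);
translate([0, 4600, 0]) cube([5250, 150, 2600]);
translate([0, 150, 0]) cube([150, 4450, 2600]);
translate([5100, 150, 0]) cube([150, 4450, 2600]);
translate([3500, 150, 0]) cube([150, 2750, 2600]);
translate([3500, 3900, 0]) cube([150, 700, 2600]);


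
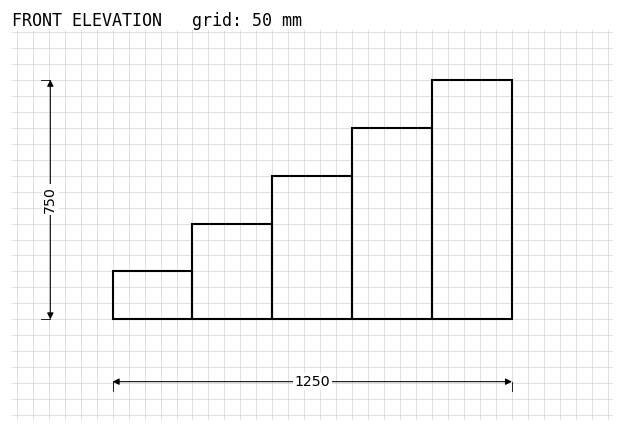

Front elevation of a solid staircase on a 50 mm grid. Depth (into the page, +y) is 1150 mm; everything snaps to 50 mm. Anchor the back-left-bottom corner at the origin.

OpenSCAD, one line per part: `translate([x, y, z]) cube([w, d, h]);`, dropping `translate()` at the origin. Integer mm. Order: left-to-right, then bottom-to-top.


cube([250, 1150, 150]);
translate([250, 0, 0]) cube([250, 1150, 300]);
translate([500, 0, 0]) cube([250, 1150, 450]);
translate([750, 0, 0]) cube([250, 1150, 600]);
translate([1000, 0, 0]) cube([250, 1150, 750]);


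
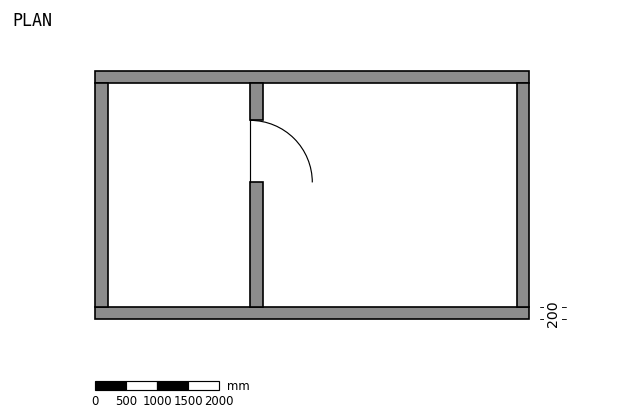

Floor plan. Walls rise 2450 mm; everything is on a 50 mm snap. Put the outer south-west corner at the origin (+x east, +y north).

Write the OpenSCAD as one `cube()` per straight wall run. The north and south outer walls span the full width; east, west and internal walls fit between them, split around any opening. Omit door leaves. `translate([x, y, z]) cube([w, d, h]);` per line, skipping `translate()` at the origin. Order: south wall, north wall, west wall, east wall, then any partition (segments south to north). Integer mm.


cube([7000, 200, 2450]);
translate([0, 3800, 0]) cube([7000, 200, 2450]);
translate([0, 200, 0]) cube([200, 3600, 2450]);
translate([6800, 200, 0]) cube([200, 3600, 2450]);
translate([2500, 200, 0]) cube([200, 2000, 2450]);
translate([2500, 3200, 0]) cube([200, 600, 2450]);


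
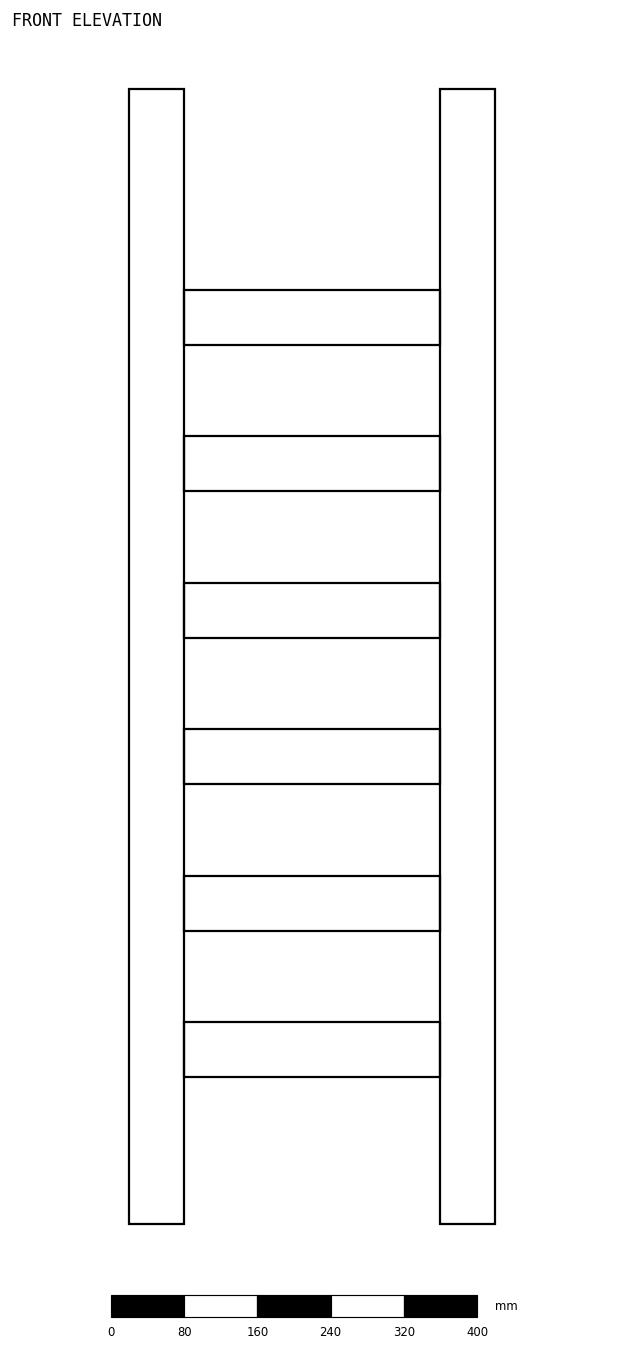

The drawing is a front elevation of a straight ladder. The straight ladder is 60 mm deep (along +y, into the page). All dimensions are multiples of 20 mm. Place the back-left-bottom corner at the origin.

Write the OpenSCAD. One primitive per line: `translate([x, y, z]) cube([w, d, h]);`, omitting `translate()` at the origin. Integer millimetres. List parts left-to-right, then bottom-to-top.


cube([60, 60, 1240]);
translate([60, 0, 160]) cube([280, 60, 60]);
translate([60, 0, 320]) cube([280, 60, 60]);
translate([60, 0, 480]) cube([280, 60, 60]);
translate([60, 0, 640]) cube([280, 60, 60]);
translate([60, 0, 800]) cube([280, 60, 60]);
translate([60, 0, 960]) cube([280, 60, 60]);
translate([340, 0, 0]) cube([60, 60, 1240]);


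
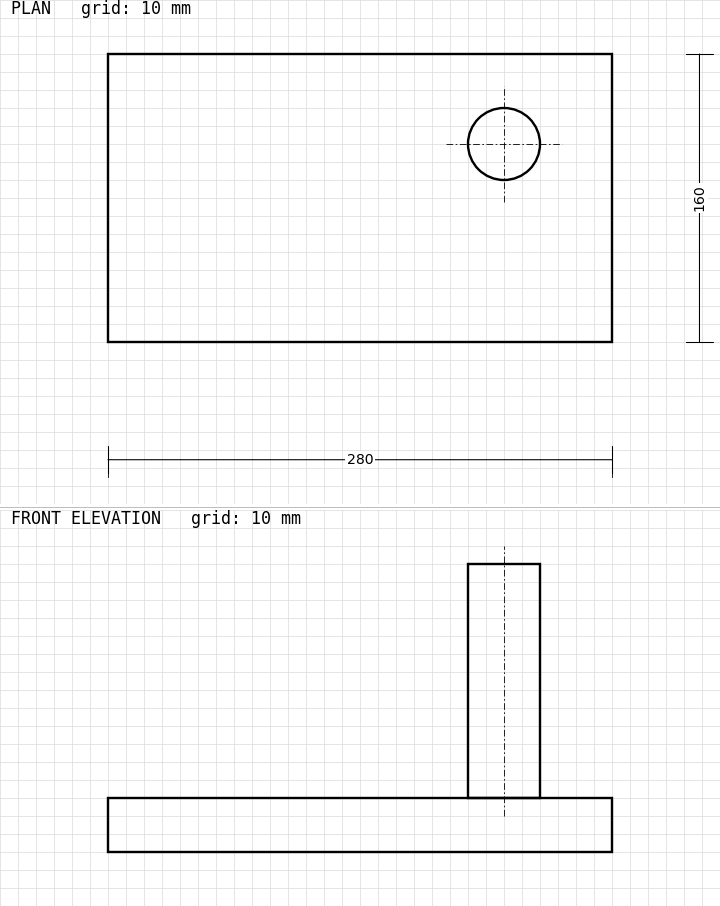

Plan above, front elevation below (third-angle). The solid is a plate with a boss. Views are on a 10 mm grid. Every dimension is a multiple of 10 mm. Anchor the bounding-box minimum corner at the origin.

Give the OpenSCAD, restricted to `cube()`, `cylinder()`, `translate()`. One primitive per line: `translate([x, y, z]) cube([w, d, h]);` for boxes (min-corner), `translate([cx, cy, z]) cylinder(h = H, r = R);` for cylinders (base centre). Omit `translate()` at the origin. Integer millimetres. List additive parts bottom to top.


cube([280, 160, 30]);
translate([220, 110, 30]) cylinder(h = 130, r = 20);
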